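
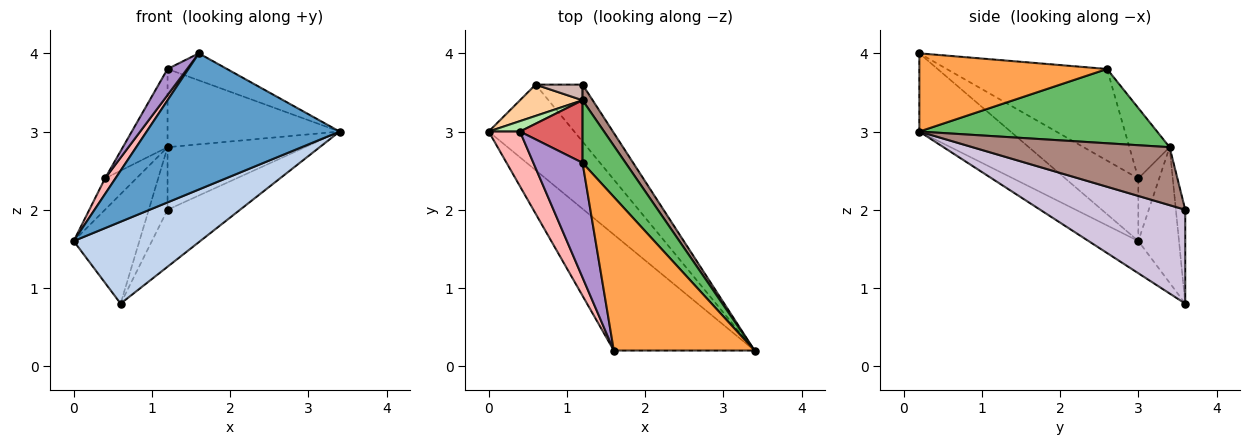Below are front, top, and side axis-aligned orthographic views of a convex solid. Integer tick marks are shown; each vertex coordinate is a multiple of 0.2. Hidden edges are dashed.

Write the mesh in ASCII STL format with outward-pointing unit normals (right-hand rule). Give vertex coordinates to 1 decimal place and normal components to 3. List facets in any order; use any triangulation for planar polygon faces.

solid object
 facet normal -0.339 -0.716 -0.610
  outer loop
   vertex 1.6 0.2 4.0
   vertex 0.0 3.0 1.6
   vertex 3.4 0.2 3.0
  endloop
 endfacet
 facet normal -0.262 -0.667 -0.697
  outer loop
   vertex 0.6 3.6 0.8
   vertex 3.4 0.2 3.0
   vertex 0.0 3.0 1.6
  endloop
 endfacet
 facet normal 0.480 0.152 0.864
  outer loop
   vertex 1.2 2.6 3.8
   vertex 1.6 0.2 4.0
   vertex 3.4 0.2 3.0
  endloop
 endfacet
 facet normal -0.511 0.826 0.236
  outer loop
   vertex 1.2 3.4 2.8
   vertex 0.6 3.6 0.8
   vertex 0.0 3.0 1.6
  endloop
 endfacet
 facet normal 0.733 0.531 0.425
  outer loop
   vertex 1.2 3.4 2.8
   vertex 1.2 2.6 3.8
   vertex 3.4 0.2 3.0
  endloop
 endfacet
 facet normal -0.535 0.802 0.267
  outer loop
   vertex 0.4 3.0 2.4
   vertex 1.2 3.4 2.8
   vertex 0.0 3.0 1.6
  endloop
 endfacet
 facet normal -0.575 0.639 0.511
  outer loop
   vertex 0.4 3.0 2.4
   vertex 1.2 2.6 3.8
   vertex 1.2 3.4 2.8
  endloop
 endfacet
 facet normal -0.887 -0.127 0.444
  outer loop
   vertex 0.4 3.0 2.4
   vertex 0.0 3.0 1.6
   vertex 1.6 0.2 4.0
  endloop
 endfacet
 facet normal -0.876 -0.107 0.470
  outer loop
   vertex 0.4 3.0 2.4
   vertex 1.6 0.2 4.0
   vertex 1.2 2.6 3.8
  endloop
 endfacet
 facet normal 0.816 0.408 -0.408
  outer loop
   vertex 1.2 3.6 2.0
   vertex 3.4 0.2 3.0
   vertex 0.6 3.6 0.8
  endloop
 endfacet
 facet normal 0.812 0.567 0.142
  outer loop
   vertex 1.2 3.6 2.0
   vertex 1.2 3.4 2.8
   vertex 3.4 0.2 3.0
  endloop
 endfacet
 facet normal -0.436 0.873 0.218
  outer loop
   vertex 1.2 3.6 2.0
   vertex 0.6 3.6 0.8
   vertex 1.2 3.4 2.8
  endloop
 endfacet
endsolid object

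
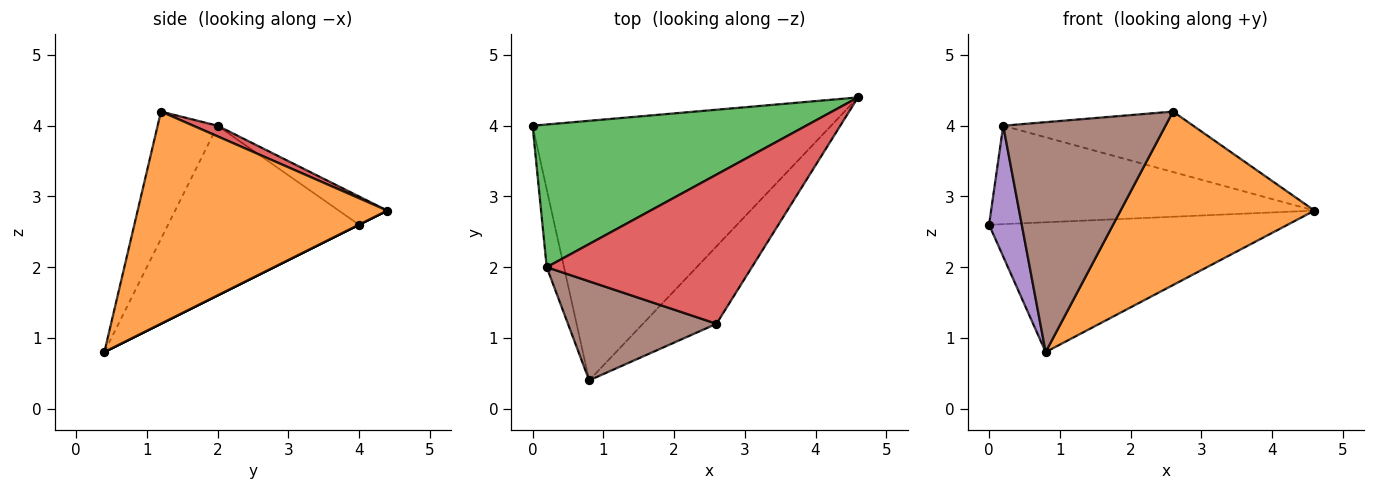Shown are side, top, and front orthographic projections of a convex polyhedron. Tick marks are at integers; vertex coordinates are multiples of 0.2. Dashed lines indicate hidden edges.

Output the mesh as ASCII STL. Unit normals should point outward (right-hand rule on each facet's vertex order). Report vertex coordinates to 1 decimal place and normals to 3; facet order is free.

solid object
 facet normal 0.000 0.447 -0.894
  outer loop
   vertex 0.8 0.4 0.8
   vertex 0.0 4.0 2.6
   vertex 4.6 4.4 2.8
  endloop
 endfacet
 facet normal 0.762 -0.592 -0.264
  outer loop
   vertex 2.6 1.2 4.2
   vertex 0.8 0.4 0.8
   vertex 4.6 4.4 2.8
  endloop
 endfacet
 facet normal -0.085 0.566 0.820
  outer loop
   vertex 0.2 2.0 4.0
   vertex 4.6 4.4 2.8
   vertex 0.0 4.0 2.6
  endloop
 endfacet
 facet normal 0.048 0.375 0.926
  outer loop
   vertex 0.2 2.0 4.0
   vertex 2.6 1.2 4.2
   vertex 4.6 4.4 2.8
  endloop
 endfacet
 facet normal -0.981 -0.168 -0.100
  outer loop
   vertex 0.2 2.0 4.0
   vertex 0.0 4.0 2.6
   vertex 0.8 0.4 0.8
  endloop
 endfacet
 facet normal -0.321 -0.870 0.375
  outer loop
   vertex 0.2 2.0 4.0
   vertex 0.8 0.4 0.8
   vertex 2.6 1.2 4.2
  endloop
 endfacet
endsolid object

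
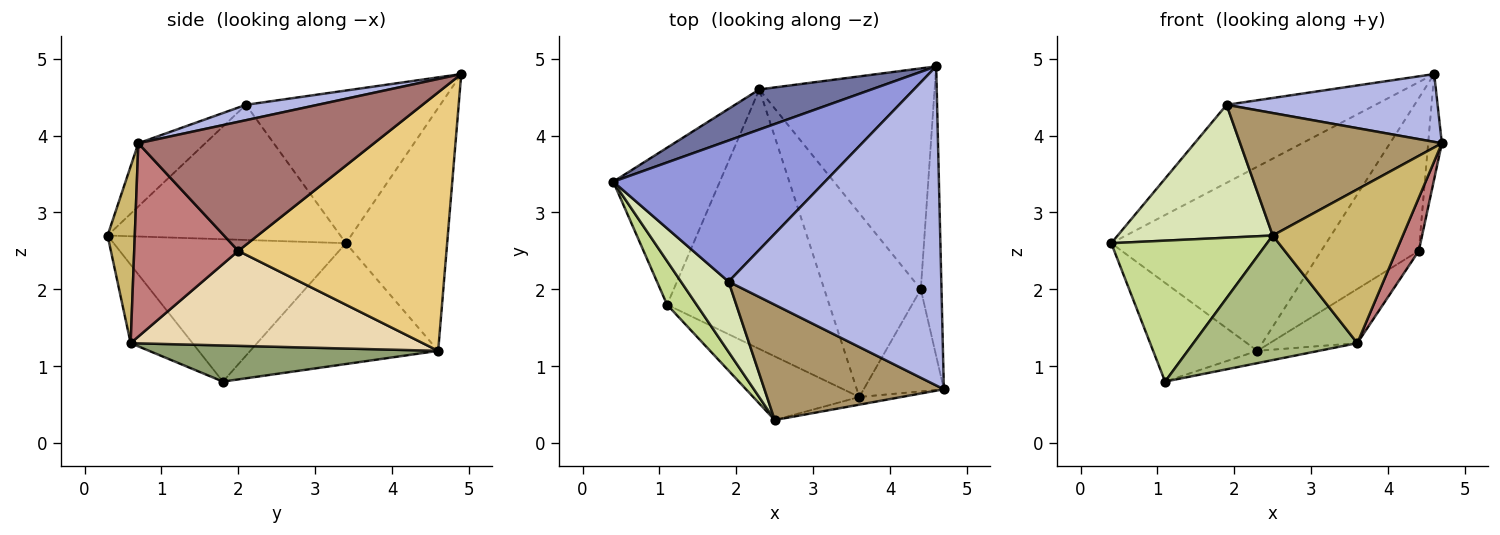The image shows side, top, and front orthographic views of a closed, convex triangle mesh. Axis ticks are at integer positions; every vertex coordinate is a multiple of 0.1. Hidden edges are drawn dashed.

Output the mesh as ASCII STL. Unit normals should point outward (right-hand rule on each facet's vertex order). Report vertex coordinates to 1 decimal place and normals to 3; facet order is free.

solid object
 facet normal -0.418 0.888 0.193
  outer loop
   vertex 2.3 4.6 1.2
   vertex 0.4 3.4 2.6
   vertex 4.6 4.9 4.8
  endloop
 endfacet
 facet normal -0.693 0.384 -0.611
  outer loop
   vertex 2.3 4.6 1.2
   vertex 1.1 1.8 0.8
   vertex 0.4 3.4 2.6
  endloop
 endfacet
 facet normal -0.534 0.409 0.740
  outer loop
   vertex 1.9 2.1 4.4
   vertex 4.6 4.9 4.8
   vertex 0.4 3.4 2.6
  endloop
 endfacet
 facet normal 0.071 -0.207 0.976
  outer loop
   vertex 1.9 2.1 4.4
   vertex 4.7 0.7 3.9
   vertex 4.6 4.9 4.8
  endloop
 endfacet
 facet normal 0.217 0.046 -0.975
  outer loop
   vertex 3.6 0.6 1.3
   vertex 1.1 1.8 0.8
   vertex 2.3 4.6 1.2
  endloop
 endfacet
 facet normal -0.319 -0.844 -0.431
  outer loop
   vertex 2.5 0.3 2.7
   vertex 1.1 1.8 0.8
   vertex 3.6 0.6 1.3
  endloop
 endfacet
 facet normal -0.818 -0.549 0.170
  outer loop
   vertex 2.5 0.3 2.7
   vertex 0.4 3.4 2.6
   vertex 1.1 1.8 0.8
  endloop
 endfacet
 facet normal -0.799 -0.532 0.281
  outer loop
   vertex 2.5 0.3 2.7
   vertex 1.9 2.1 4.4
   vertex 0.4 3.4 2.6
  endloop
 endfacet
 facet normal -0.235 -0.708 0.666
  outer loop
   vertex 2.5 0.3 2.7
   vertex 4.7 0.7 3.9
   vertex 1.9 2.1 4.4
  endloop
 endfacet
 facet normal 0.204 -0.978 -0.049
  outer loop
   vertex 2.5 0.3 2.7
   vertex 3.6 0.6 1.3
   vertex 4.7 0.7 3.9
  endloop
 endfacet
 facet normal 0.772 0.362 -0.523
  outer loop
   vertex 4.4 2.0 2.5
   vertex 2.3 4.6 1.2
   vertex 4.6 4.9 4.8
  endloop
 endfacet
 facet normal 0.686 0.206 -0.698
  outer loop
   vertex 4.4 2.0 2.5
   vertex 3.6 0.6 1.3
   vertex 2.3 4.6 1.2
  endloop
 endfacet
 facet normal 0.986 0.057 -0.158
  outer loop
   vertex 4.4 2.0 2.5
   vertex 4.6 4.9 4.8
   vertex 4.7 0.7 3.9
  endloop
 endfacet
 facet normal 0.906 -0.196 -0.376
  outer loop
   vertex 4.4 2.0 2.5
   vertex 4.7 0.7 3.9
   vertex 3.6 0.6 1.3
  endloop
 endfacet
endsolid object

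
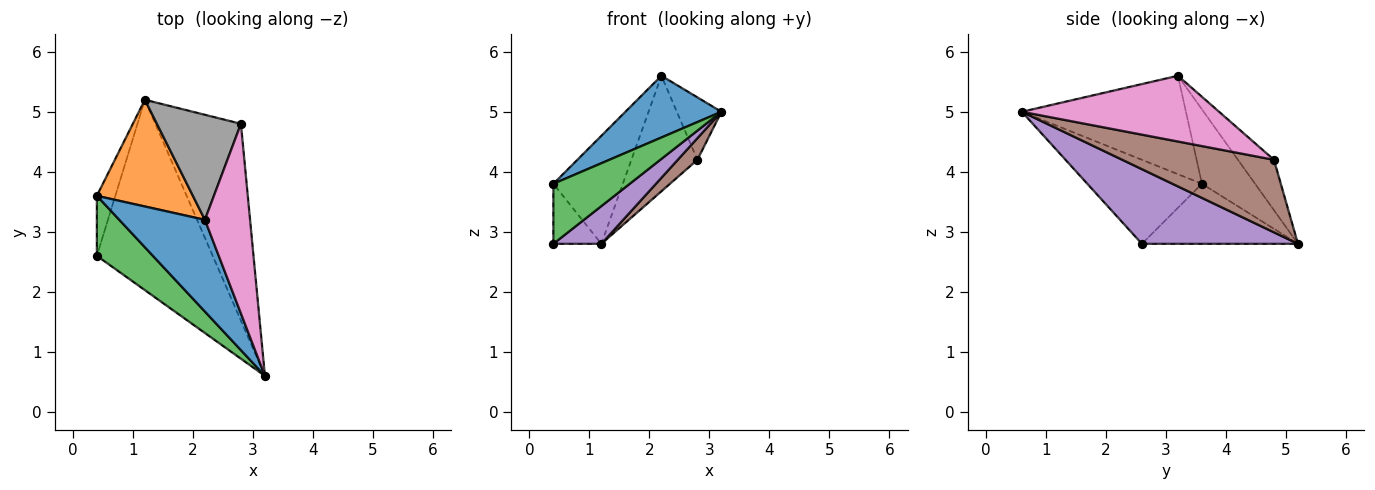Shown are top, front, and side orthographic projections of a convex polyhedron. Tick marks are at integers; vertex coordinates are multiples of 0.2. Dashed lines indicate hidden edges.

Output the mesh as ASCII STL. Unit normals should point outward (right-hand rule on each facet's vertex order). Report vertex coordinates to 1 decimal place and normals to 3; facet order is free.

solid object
 facet normal -0.690 -0.404 0.600
  outer loop
   vertex 2.2 3.2 5.6
   vertex 0.4 3.6 3.8
   vertex 3.2 0.6 5.0
  endloop
 endfacet
 facet normal -0.478 0.625 0.617
  outer loop
   vertex 2.2 3.2 5.6
   vertex 1.2 5.2 2.8
   vertex 0.4 3.6 3.8
  endloop
 endfacet
 facet normal -0.728 -0.485 0.485
  outer loop
   vertex 0.4 2.6 2.8
   vertex 3.2 0.6 5.0
   vertex 0.4 3.6 3.8
  endloop
 endfacet
 facet normal -0.917 0.282 -0.282
  outer loop
   vertex 0.4 2.6 2.8
   vertex 0.4 3.6 3.8
   vertex 1.2 5.2 2.8
  endloop
 endfacet
 facet normal 0.534 -0.164 -0.829
  outer loop
   vertex 0.4 2.6 2.8
   vertex 1.2 5.2 2.8
   vertex 3.2 0.6 5.0
  endloop
 endfacet
 facet normal 0.644 -0.083 -0.760
  outer loop
   vertex 2.8 4.8 4.2
   vertex 3.2 0.6 5.0
   vertex 1.2 5.2 2.8
  endloop
 endfacet
 facet normal 0.810 0.183 0.557
  outer loop
   vertex 2.8 4.8 4.2
   vertex 2.2 3.2 5.6
   vertex 3.2 0.6 5.0
  endloop
 endfacet
 facet normal -0.374 0.686 0.624
  outer loop
   vertex 2.8 4.8 4.2
   vertex 1.2 5.2 2.8
   vertex 2.2 3.2 5.6
  endloop
 endfacet
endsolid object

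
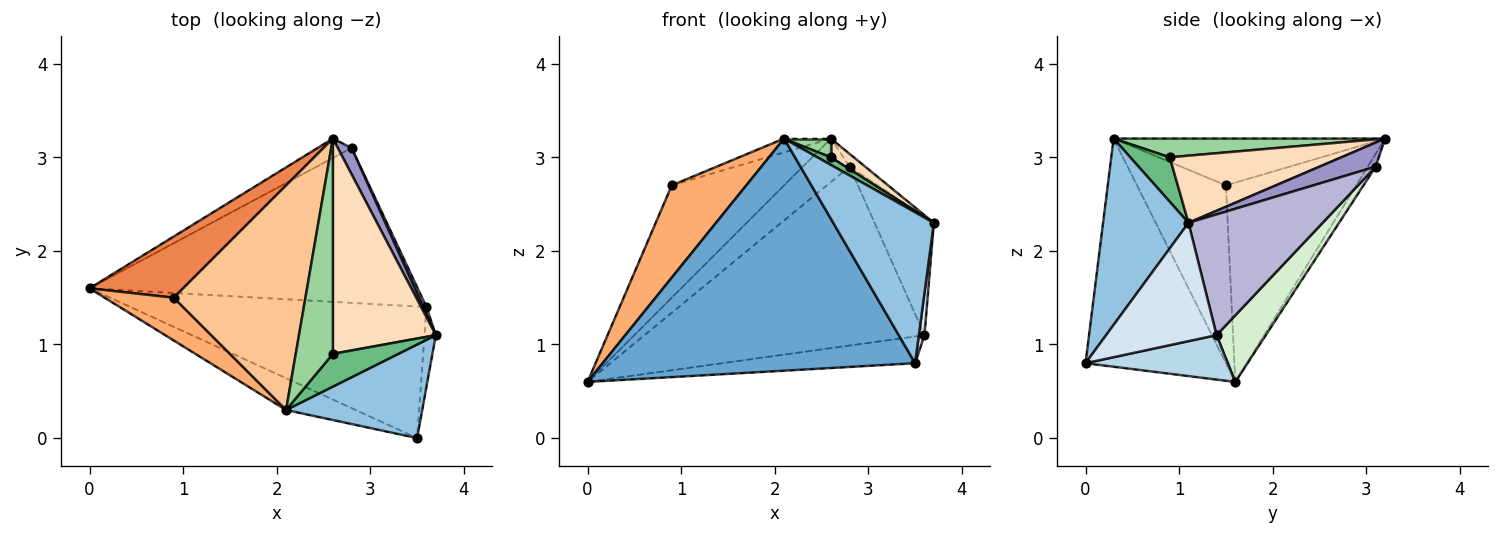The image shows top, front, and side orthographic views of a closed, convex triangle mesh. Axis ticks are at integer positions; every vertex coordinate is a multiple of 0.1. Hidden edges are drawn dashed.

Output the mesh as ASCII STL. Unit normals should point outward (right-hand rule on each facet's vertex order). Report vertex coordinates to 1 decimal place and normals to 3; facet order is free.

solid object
 facet normal -0.407 -0.905 -0.124
  outer loop
   vertex 2.1 0.3 3.2
   vertex 0.0 1.6 0.6
   vertex 3.5 0.0 0.8
  endloop
 endfacet
 facet normal 0.585 -0.689 0.427
  outer loop
   vertex 2.1 0.3 3.2
   vertex 3.5 0.0 0.8
   vertex 3.7 1.1 2.3
  endloop
 endfacet
 facet normal 0.146 0.197 -0.969
  outer loop
   vertex 3.6 1.4 1.1
   vertex 3.5 0.0 0.8
   vertex 0.0 1.6 0.6
  endloop
 endfacet
 facet normal 0.994 -0.051 -0.095
  outer loop
   vertex 3.6 1.4 1.1
   vertex 3.7 1.1 2.3
   vertex 3.5 0.0 0.8
  endloop
 endfacet
 facet normal -0.714 0.615 0.335
  outer loop
   vertex 0.9 1.5 2.7
   vertex 2.6 3.2 3.2
   vertex 0.0 1.6 0.6
  endloop
 endfacet
 facet normal -0.735 -0.616 0.285
  outer loop
   vertex 0.9 1.5 2.7
   vertex 0.0 1.6 0.6
   vertex 2.1 0.3 3.2
  endloop
 endfacet
 facet normal -0.334 0.058 0.941
  outer loop
   vertex 0.9 1.5 2.7
   vertex 2.1 0.3 3.2
   vertex 2.6 3.2 3.2
  endloop
 endfacet
 facet normal 0.545 -0.073 0.835
  outer loop
   vertex 2.6 0.9 3.0
   vertex 3.7 1.1 2.3
   vertex 2.6 3.2 3.2
  endloop
 endfacet
 facet normal 0.551 -0.189 0.813
  outer loop
   vertex 2.6 0.9 3.0
   vertex 2.1 0.3 3.2
   vertex 3.7 1.1 2.3
  endloop
 endfacet
 facet normal 0.449 -0.077 0.890
  outer loop
   vertex 2.6 0.9 3.0
   vertex 2.6 3.2 3.2
   vertex 2.1 0.3 3.2
  endloop
 endfacet
 facet normal -0.153 0.903 -0.403
  outer loop
   vertex 2.8 3.1 2.9
   vertex 0.0 1.6 0.6
   vertex 2.6 3.2 3.2
  endloop
 endfacet
 facet normal 0.132 0.749 -0.649
  outer loop
   vertex 2.8 3.1 2.9
   vertex 3.6 1.4 1.1
   vertex 0.0 1.6 0.6
  endloop
 endfacet
 facet normal 0.843 0.234 0.484
  outer loop
   vertex 2.8 3.1 2.9
   vertex 2.6 3.2 3.2
   vertex 3.7 1.1 2.3
  endloop
 endfacet
 facet normal 0.914 0.404 0.025
  outer loop
   vertex 2.8 3.1 2.9
   vertex 3.7 1.1 2.3
   vertex 3.6 1.4 1.1
  endloop
 endfacet
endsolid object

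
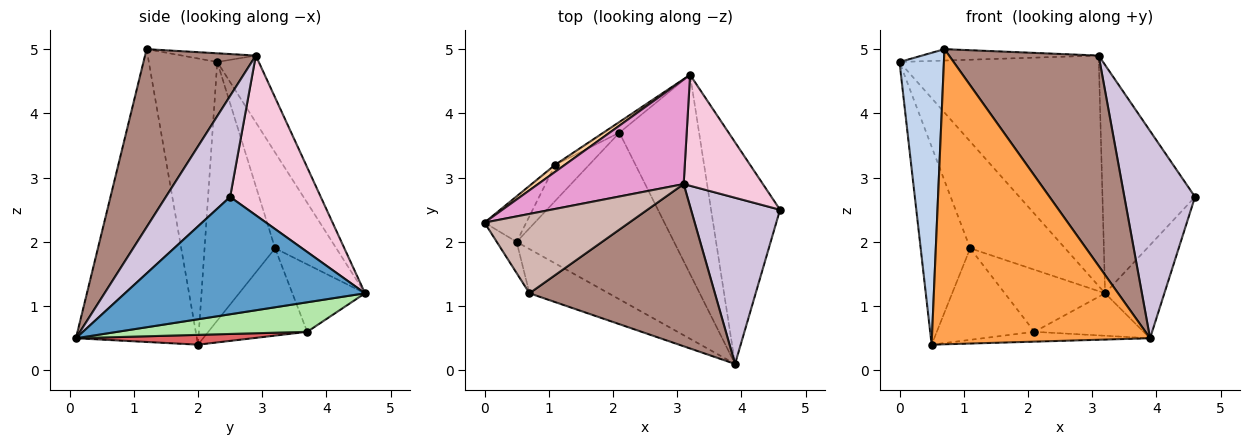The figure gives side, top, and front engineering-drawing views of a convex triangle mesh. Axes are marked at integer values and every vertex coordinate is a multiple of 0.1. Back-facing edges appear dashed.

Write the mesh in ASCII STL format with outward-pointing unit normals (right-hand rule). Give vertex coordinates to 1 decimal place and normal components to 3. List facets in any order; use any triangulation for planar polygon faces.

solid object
 facet normal 0.843 0.208 -0.496
  outer loop
   vertex 3.2 4.6 1.2
   vertex 4.6 2.5 2.7
   vertex 3.9 0.1 0.5
  endloop
 endfacet
 facet normal -0.837 -0.543 -0.058
  outer loop
   vertex 0.7 1.2 5.0
   vertex 0.0 2.3 4.8
   vertex 0.5 2.0 0.4
  endloop
 endfacet
 facet normal -0.481 -0.867 -0.130
  outer loop
   vertex 0.7 1.2 5.0
   vertex 0.5 2.0 0.4
   vertex 3.9 0.1 0.5
  endloop
 endfacet
 facet normal -0.541 0.839 0.055
  outer loop
   vertex 1.1 3.2 1.9
   vertex 0.0 2.3 4.8
   vertex 3.2 4.6 1.2
  endloop
 endfacet
 facet normal -0.811 0.570 -0.131
  outer loop
   vertex 1.1 3.2 1.9
   vertex 0.5 2.0 0.4
   vertex 0.0 2.3 4.8
  endloop
 endfacet
 facet normal 0.341 0.196 -0.919
  outer loop
   vertex 2.1 3.7 0.6
   vertex 3.2 4.6 1.2
   vertex 3.9 0.1 0.5
  endloop
 endfacet
 facet normal 0.062 0.059 -0.996
  outer loop
   vertex 2.1 3.7 0.6
   vertex 3.9 0.1 0.5
   vertex 0.5 2.0 0.4
  endloop
 endfacet
 facet normal -0.581 0.802 -0.138
  outer loop
   vertex 2.1 3.7 0.6
   vertex 1.1 3.2 1.9
   vertex 3.2 4.6 1.2
  endloop
 endfacet
 facet normal -0.686 0.677 -0.267
  outer loop
   vertex 2.1 3.7 0.6
   vertex 0.5 2.0 0.4
   vertex 1.1 3.2 1.9
  endloop
 endfacet
 facet normal 0.579 -0.636 0.510
  outer loop
   vertex 3.1 2.9 4.9
   vertex 3.9 0.1 0.5
   vertex 4.6 2.5 2.7
  endloop
 endfacet
 facet normal 0.506 -0.683 0.527
  outer loop
   vertex 3.1 2.9 4.9
   vertex 0.7 1.2 5.0
   vertex 3.9 0.1 0.5
  endloop
 endfacet
 facet normal -0.059 0.142 0.988
  outer loop
   vertex 3.1 2.9 4.9
   vertex 0.0 2.3 4.8
   vertex 0.7 1.2 5.0
  endloop
 endfacet
 facet normal -0.186 0.895 0.406
  outer loop
   vertex 3.1 2.9 4.9
   vertex 3.2 4.6 1.2
   vertex 0.0 2.3 4.8
  endloop
 endfacet
 facet normal 0.661 0.675 0.328
  outer loop
   vertex 3.1 2.9 4.9
   vertex 4.6 2.5 2.7
   vertex 3.2 4.6 1.2
  endloop
 endfacet
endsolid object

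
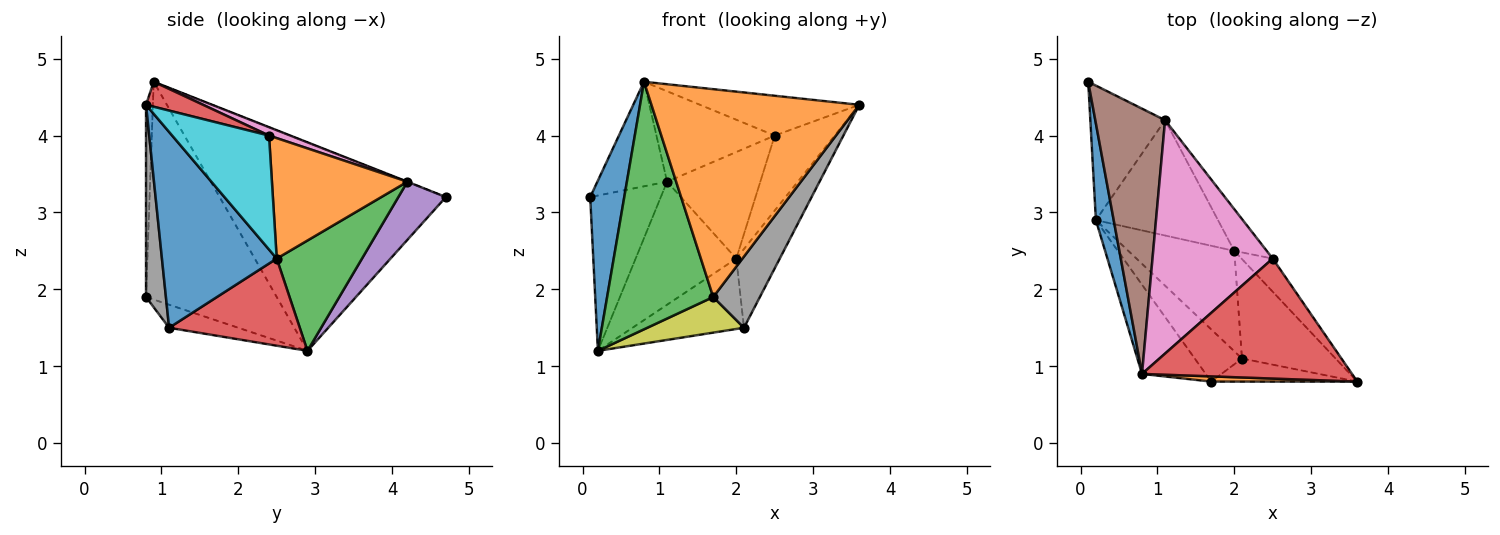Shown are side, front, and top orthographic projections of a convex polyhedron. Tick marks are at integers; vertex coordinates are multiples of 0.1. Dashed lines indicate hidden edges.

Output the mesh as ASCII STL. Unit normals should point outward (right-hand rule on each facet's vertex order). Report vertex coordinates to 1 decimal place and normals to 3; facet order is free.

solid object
 facet normal -0.985 -0.148 0.084
  outer loop
   vertex 0.2 2.9 1.2
   vertex 0.8 0.9 4.7
   vertex 0.1 4.7 3.2
  endloop
 endfacet
 facet normal -0.033 -0.999 0.025
  outer loop
   vertex 1.7 0.8 1.9
   vertex 3.6 0.8 4.4
   vertex 0.8 0.9 4.7
  endloop
 endfacet
 facet normal -0.757 -0.615 -0.221
  outer loop
   vertex 1.7 0.8 1.9
   vertex 0.8 0.9 4.7
   vertex 0.2 2.9 1.2
  endloop
 endfacet
 facet normal 0.112 0.313 0.943
  outer loop
   vertex 2.5 2.4 4.0
   vertex 0.8 0.9 4.7
   vertex 3.6 0.8 4.4
  endloop
 endfacet
 facet normal 0.454 0.674 -0.584
  outer loop
   vertex 1.1 4.2 3.4
   vertex 0.2 2.9 1.2
   vertex 0.1 4.7 3.2
  endloop
 endfacet
 facet normal -0.003 0.367 0.930
  outer loop
   vertex 1.1 4.2 3.4
   vertex 0.1 4.7 3.2
   vertex 0.8 0.9 4.7
  endloop
 endfacet
 facet normal 0.065 0.361 0.930
  outer loop
   vertex 1.1 4.2 3.4
   vertex 0.8 0.9 4.7
   vertex 2.5 2.4 4.0
  endloop
 endfacet
 facet normal 0.376 -0.882 -0.286
  outer loop
   vertex 2.1 1.1 1.5
   vertex 3.6 0.8 4.4
   vertex 1.7 0.8 1.9
  endloop
 endfacet
 facet normal -0.374 -0.523 -0.766
  outer loop
   vertex 2.1 1.1 1.5
   vertex 1.7 0.8 1.9
   vertex 0.2 2.9 1.2
  endloop
 endfacet
 facet normal 0.828 0.513 -0.227
  outer loop
   vertex 2.0 2.5 2.4
   vertex 2.5 2.4 4.0
   vertex 3.6 0.8 4.4
  endloop
 endfacet
 facet normal 0.854 0.323 -0.408
  outer loop
   vertex 2.0 2.5 2.4
   vertex 3.6 0.8 4.4
   vertex 2.1 1.1 1.5
  endloop
 endfacet
 facet normal 0.804 0.553 -0.217
  outer loop
   vertex 2.0 2.5 2.4
   vertex 1.1 4.2 3.4
   vertex 2.5 2.4 4.0
  endloop
 endfacet
 facet normal 0.526 0.621 -0.582
  outer loop
   vertex 2.0 2.5 2.4
   vertex 0.2 2.9 1.2
   vertex 1.1 4.2 3.4
  endloop
 endfacet
 facet normal 0.559 0.476 -0.679
  outer loop
   vertex 2.0 2.5 2.4
   vertex 2.1 1.1 1.5
   vertex 0.2 2.9 1.2
  endloop
 endfacet
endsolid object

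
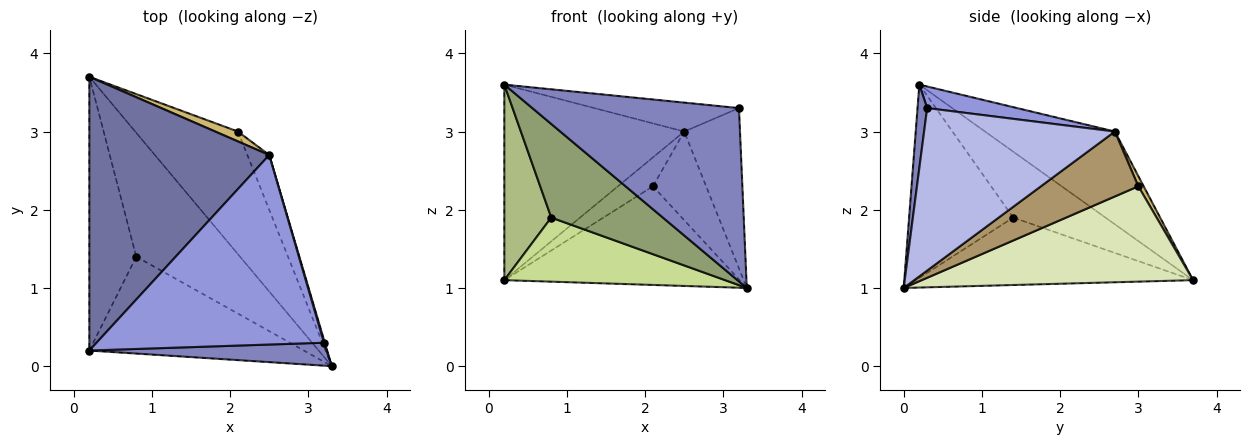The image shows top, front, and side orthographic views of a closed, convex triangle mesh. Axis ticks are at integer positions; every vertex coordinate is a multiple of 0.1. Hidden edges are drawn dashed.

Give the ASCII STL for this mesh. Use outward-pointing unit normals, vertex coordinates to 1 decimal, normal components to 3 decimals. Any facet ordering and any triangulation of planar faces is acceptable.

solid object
 facet normal -0.387 0.536 0.750
  outer loop
   vertex 2.5 2.7 3.0
   vertex 0.2 3.7 1.1
   vertex 0.2 0.2 3.6
  endloop
 endfacet
 facet normal 0.046 -0.990 0.131
  outer loop
   vertex 3.2 0.3 3.3
   vertex 0.2 0.2 3.6
   vertex 3.3 0.0 1.0
  endloop
 endfacet
 facet normal 0.093 0.150 0.984
  outer loop
   vertex 3.2 0.3 3.3
   vertex 2.5 2.7 3.0
   vertex 0.2 0.2 3.6
  endloop
 endfacet
 facet normal 0.960 0.281 0.005
  outer loop
   vertex 3.2 0.3 3.3
   vertex 3.3 0.0 1.0
   vertex 2.5 2.7 3.0
  endloop
 endfacet
 facet normal -0.544 -0.583 -0.604
  outer loop
   vertex 0.8 1.4 1.9
   vertex 3.3 0.0 1.0
   vertex 0.2 0.2 3.6
  endloop
 endfacet
 facet normal -0.753 -0.383 -0.536
  outer loop
   vertex 0.8 1.4 1.9
   vertex 0.2 0.2 3.6
   vertex 0.2 3.7 1.1
  endloop
 endfacet
 facet normal -0.500 -0.398 -0.769
  outer loop
   vertex 0.8 1.4 1.9
   vertex 0.2 3.7 1.1
   vertex 3.3 0.0 1.0
  endloop
 endfacet
 facet normal 0.586 0.508 -0.631
  outer loop
   vertex 2.1 3.0 2.3
   vertex 3.3 0.0 1.0
   vertex 0.2 3.7 1.1
  endloop
 endfacet
 facet normal 0.842 0.460 -0.284
  outer loop
   vertex 2.1 3.0 2.3
   vertex 2.5 2.7 3.0
   vertex 3.3 0.0 1.0
  endloop
 endfacet
 facet normal 0.143 0.937 0.320
  outer loop
   vertex 2.1 3.0 2.3
   vertex 0.2 3.7 1.1
   vertex 2.5 2.7 3.0
  endloop
 endfacet
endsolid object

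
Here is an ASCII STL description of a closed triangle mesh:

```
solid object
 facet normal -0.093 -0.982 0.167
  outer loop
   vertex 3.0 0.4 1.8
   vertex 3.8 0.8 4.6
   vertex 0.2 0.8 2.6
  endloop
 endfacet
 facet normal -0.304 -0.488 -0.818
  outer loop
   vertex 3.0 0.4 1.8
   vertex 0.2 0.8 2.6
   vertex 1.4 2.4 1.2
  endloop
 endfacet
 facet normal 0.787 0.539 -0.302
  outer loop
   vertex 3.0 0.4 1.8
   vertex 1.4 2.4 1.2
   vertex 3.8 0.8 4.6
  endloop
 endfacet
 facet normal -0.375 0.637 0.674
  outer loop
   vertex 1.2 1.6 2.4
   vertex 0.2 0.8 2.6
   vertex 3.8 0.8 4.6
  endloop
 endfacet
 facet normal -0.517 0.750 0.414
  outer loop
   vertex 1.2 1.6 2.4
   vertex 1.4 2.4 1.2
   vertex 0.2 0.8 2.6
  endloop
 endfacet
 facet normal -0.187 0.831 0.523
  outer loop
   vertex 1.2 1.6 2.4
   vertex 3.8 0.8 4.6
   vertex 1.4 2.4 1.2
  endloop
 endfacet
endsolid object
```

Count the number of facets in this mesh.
6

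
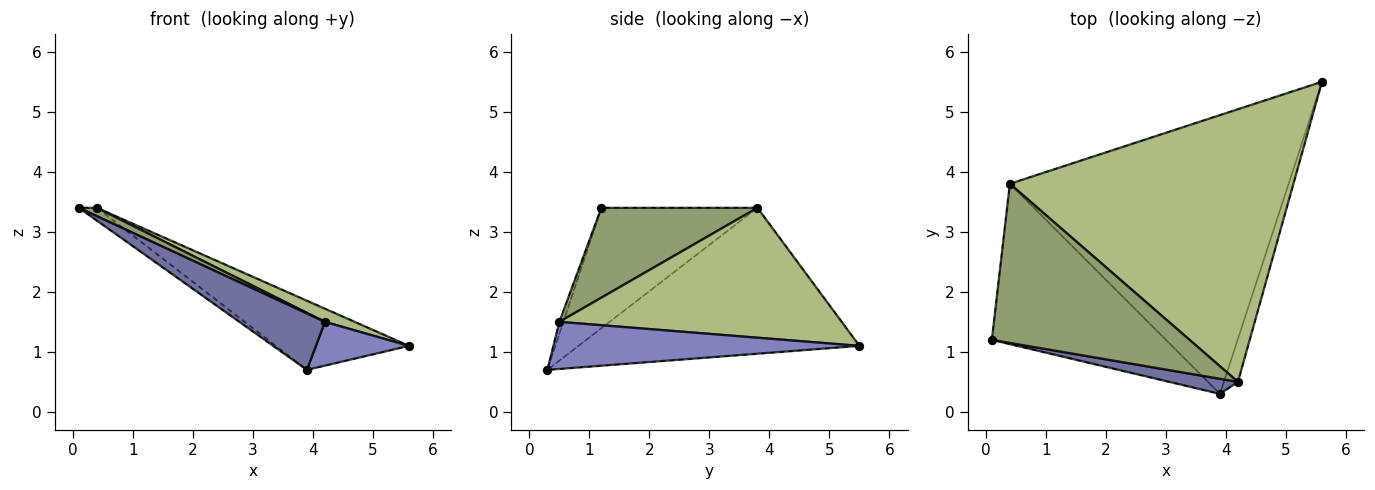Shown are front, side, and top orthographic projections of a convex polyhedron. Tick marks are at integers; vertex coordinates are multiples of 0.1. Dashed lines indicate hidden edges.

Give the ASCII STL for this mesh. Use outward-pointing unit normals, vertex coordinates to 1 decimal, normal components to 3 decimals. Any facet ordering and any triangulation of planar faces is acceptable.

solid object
 facet normal -0.045 -0.965 0.258
  outer loop
   vertex 4.2 0.5 1.5
   vertex 0.1 1.2 3.4
   vertex 3.9 0.3 0.7
  endloop
 endfacet
 facet normal 0.920 -0.280 -0.275
  outer loop
   vertex 4.2 0.5 1.5
   vertex 3.9 0.3 0.7
   vertex 5.6 5.5 1.1
  endloop
 endfacet
 facet normal -0.568 0.065 -0.821
  outer loop
   vertex 0.4 3.8 3.4
   vertex 3.9 0.3 0.7
   vertex 0.1 1.2 3.4
  endloop
 endfacet
 facet normal -0.453 0.215 -0.865
  outer loop
   vertex 0.4 3.8 3.4
   vertex 5.6 5.5 1.1
   vertex 3.9 0.3 0.7
  endloop
 endfacet
 facet normal 0.413 -0.048 0.909
  outer loop
   vertex 0.4 3.8 3.4
   vertex 0.1 1.2 3.4
   vertex 4.2 0.5 1.5
  endloop
 endfacet
 facet normal 0.416 -0.044 0.908
  outer loop
   vertex 0.4 3.8 3.4
   vertex 4.2 0.5 1.5
   vertex 5.6 5.5 1.1
  endloop
 endfacet
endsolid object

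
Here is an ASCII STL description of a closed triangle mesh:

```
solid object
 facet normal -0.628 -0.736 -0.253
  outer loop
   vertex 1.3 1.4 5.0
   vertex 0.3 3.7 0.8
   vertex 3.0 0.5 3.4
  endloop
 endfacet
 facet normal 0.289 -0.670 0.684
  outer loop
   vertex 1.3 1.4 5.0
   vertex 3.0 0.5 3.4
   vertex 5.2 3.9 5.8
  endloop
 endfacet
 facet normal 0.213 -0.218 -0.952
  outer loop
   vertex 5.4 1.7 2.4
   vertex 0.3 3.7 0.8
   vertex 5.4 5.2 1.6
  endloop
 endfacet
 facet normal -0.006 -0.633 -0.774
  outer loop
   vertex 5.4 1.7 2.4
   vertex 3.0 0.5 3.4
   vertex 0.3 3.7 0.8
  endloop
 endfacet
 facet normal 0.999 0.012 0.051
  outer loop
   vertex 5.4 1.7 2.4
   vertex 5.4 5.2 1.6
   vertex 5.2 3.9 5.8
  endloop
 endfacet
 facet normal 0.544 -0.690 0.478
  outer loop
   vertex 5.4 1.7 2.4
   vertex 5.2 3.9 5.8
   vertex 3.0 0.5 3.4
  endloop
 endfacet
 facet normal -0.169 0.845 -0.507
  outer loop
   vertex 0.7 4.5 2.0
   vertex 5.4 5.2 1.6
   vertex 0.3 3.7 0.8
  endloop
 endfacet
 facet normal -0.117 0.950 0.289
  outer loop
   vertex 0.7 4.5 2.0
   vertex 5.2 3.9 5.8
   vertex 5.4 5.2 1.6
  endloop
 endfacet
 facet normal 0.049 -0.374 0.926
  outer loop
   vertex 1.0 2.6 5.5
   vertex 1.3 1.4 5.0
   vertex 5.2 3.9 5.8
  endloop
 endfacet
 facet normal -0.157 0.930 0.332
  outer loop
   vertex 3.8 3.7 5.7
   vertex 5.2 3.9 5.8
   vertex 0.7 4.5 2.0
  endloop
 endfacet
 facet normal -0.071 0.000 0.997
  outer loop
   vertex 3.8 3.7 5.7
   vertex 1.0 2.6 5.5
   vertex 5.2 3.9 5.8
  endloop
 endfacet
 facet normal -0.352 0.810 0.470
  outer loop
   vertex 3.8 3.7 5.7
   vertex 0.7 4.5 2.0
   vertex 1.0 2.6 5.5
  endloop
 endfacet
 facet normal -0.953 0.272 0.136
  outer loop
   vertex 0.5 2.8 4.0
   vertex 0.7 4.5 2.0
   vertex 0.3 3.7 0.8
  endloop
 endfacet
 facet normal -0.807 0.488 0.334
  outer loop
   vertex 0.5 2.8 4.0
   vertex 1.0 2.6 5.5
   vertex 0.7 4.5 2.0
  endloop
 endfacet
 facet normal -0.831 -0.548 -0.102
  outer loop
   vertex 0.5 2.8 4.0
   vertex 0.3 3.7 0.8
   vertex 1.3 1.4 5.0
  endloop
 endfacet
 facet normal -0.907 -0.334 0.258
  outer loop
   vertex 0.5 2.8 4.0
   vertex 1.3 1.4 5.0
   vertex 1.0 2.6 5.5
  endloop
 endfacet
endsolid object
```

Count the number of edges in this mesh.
24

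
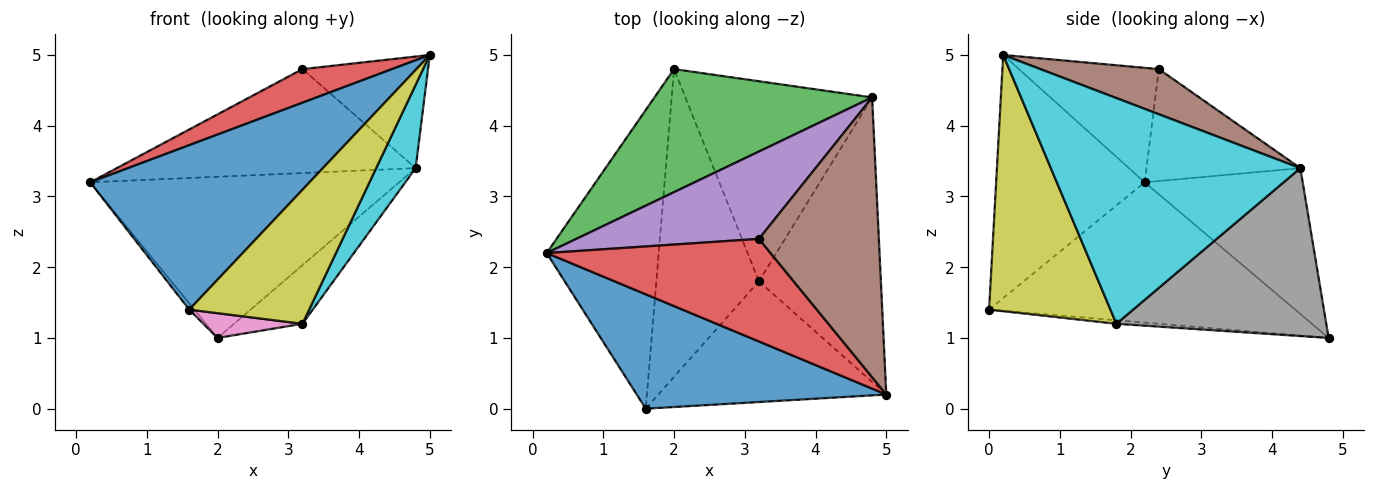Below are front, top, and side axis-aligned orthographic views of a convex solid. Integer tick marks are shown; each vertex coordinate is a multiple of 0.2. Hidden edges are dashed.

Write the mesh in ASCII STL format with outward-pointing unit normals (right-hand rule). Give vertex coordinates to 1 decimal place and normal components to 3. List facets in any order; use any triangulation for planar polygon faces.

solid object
 facet normal -0.486 -0.718 0.499
  outer loop
   vertex 1.6 0.0 1.4
   vertex 5.0 0.2 5.0
   vertex 0.2 2.2 3.2
  endloop
 endfacet
 facet normal -0.781 0.013 -0.624
  outer loop
   vertex 1.6 0.0 1.4
   vertex 0.2 2.2 3.2
   vertex 2.0 4.8 1.0
  endloop
 endfacet
 facet normal -0.377 0.736 0.562
  outer loop
   vertex 4.8 4.4 3.4
   vertex 2.0 4.8 1.0
   vertex 0.2 2.2 3.2
  endloop
 endfacet
 facet normal -0.437 -0.280 0.855
  outer loop
   vertex 3.2 2.4 4.8
   vertex 0.2 2.2 3.2
   vertex 5.0 0.2 5.0
  endloop
 endfacet
 facet normal -0.367 0.712 0.598
  outer loop
   vertex 3.2 2.4 4.8
   vertex 4.8 4.4 3.4
   vertex 0.2 2.2 3.2
  endloop
 endfacet
 facet normal 0.330 0.350 0.877
  outer loop
   vertex 3.2 2.4 4.8
   vertex 5.0 0.2 5.0
   vertex 4.8 4.4 3.4
  endloop
 endfacet
 facet normal -0.034 -0.080 -0.996
  outer loop
   vertex 3.2 1.8 1.2
   vertex 1.6 0.0 1.4
   vertex 2.0 4.8 1.0
  endloop
 endfacet
 facet normal 0.653 0.213 -0.727
  outer loop
   vertex 3.2 1.8 1.2
   vertex 2.0 4.8 1.0
   vertex 4.8 4.4 3.4
  endloop
 endfacet
 facet normal 0.601 -0.594 -0.535
  outer loop
   vertex 3.2 1.8 1.2
   vertex 5.0 0.2 5.0
   vertex 1.6 0.0 1.4
  endloop
 endfacet
 facet normal 0.871 -0.138 -0.471
  outer loop
   vertex 3.2 1.8 1.2
   vertex 4.8 4.4 3.4
   vertex 5.0 0.2 5.0
  endloop
 endfacet
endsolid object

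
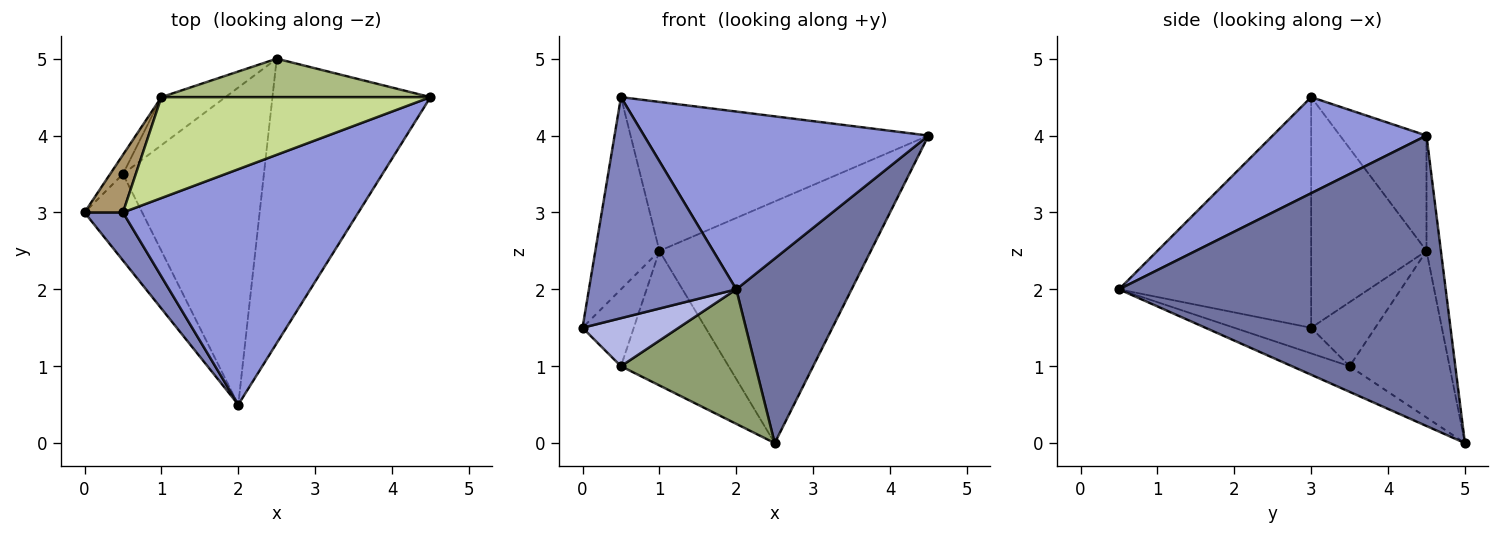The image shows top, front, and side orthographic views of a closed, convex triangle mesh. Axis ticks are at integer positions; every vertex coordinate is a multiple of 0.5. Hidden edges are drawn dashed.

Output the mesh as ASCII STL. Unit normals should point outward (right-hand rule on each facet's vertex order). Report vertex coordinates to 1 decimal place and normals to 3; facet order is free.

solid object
 facet normal 0.839 -0.296 -0.457
  outer loop
   vertex 2.5 5.0 0.0
   vertex 4.5 4.5 4.0
   vertex 2.0 0.5 2.0
  endloop
 endfacet
 facet normal -0.787 -0.603 0.131
  outer loop
   vertex 0.5 3.0 4.5
   vertex 0.0 3.0 1.5
   vertex 2.0 0.5 2.0
  endloop
 endfacet
 facet normal 0.310 -0.573 0.759
  outer loop
   vertex 0.5 3.0 4.5
   vertex 2.0 0.5 2.0
   vertex 4.5 4.5 4.0
  endloop
 endfacet
 facet normal -0.362 -0.453 -0.815
  outer loop
   vertex 0.5 3.5 1.0
   vertex 2.0 0.5 2.0
   vertex 0.0 3.0 1.5
  endloop
 endfacet
 facet normal -0.165 -0.385 -0.908
  outer loop
   vertex 0.5 3.5 1.0
   vertex 2.5 5.0 0.0
   vertex 2.0 0.5 2.0
  endloop
 endfacet
 facet normal -0.067 0.985 0.157
  outer loop
   vertex 1.0 4.5 2.5
   vertex 4.5 4.5 4.0
   vertex 2.5 5.0 0.0
  endloop
 endfacet
 facet normal -0.234 0.805 0.545
  outer loop
   vertex 1.0 4.5 2.5
   vertex 0.5 3.0 4.5
   vertex 4.5 4.5 4.0
  endloop
 endfacet
 facet normal -0.658 0.709 -0.253
  outer loop
   vertex 1.0 4.5 2.5
   vertex 2.5 5.0 0.0
   vertex 0.5 3.5 1.0
  endloop
 endfacet
 facet normal -0.865 0.481 0.144
  outer loop
   vertex 1.0 4.5 2.5
   vertex 0.0 3.0 1.5
   vertex 0.5 3.0 4.5
  endloop
 endfacet
 facet normal -0.772 0.617 -0.154
  outer loop
   vertex 1.0 4.5 2.5
   vertex 0.5 3.5 1.0
   vertex 0.0 3.0 1.5
  endloop
 endfacet
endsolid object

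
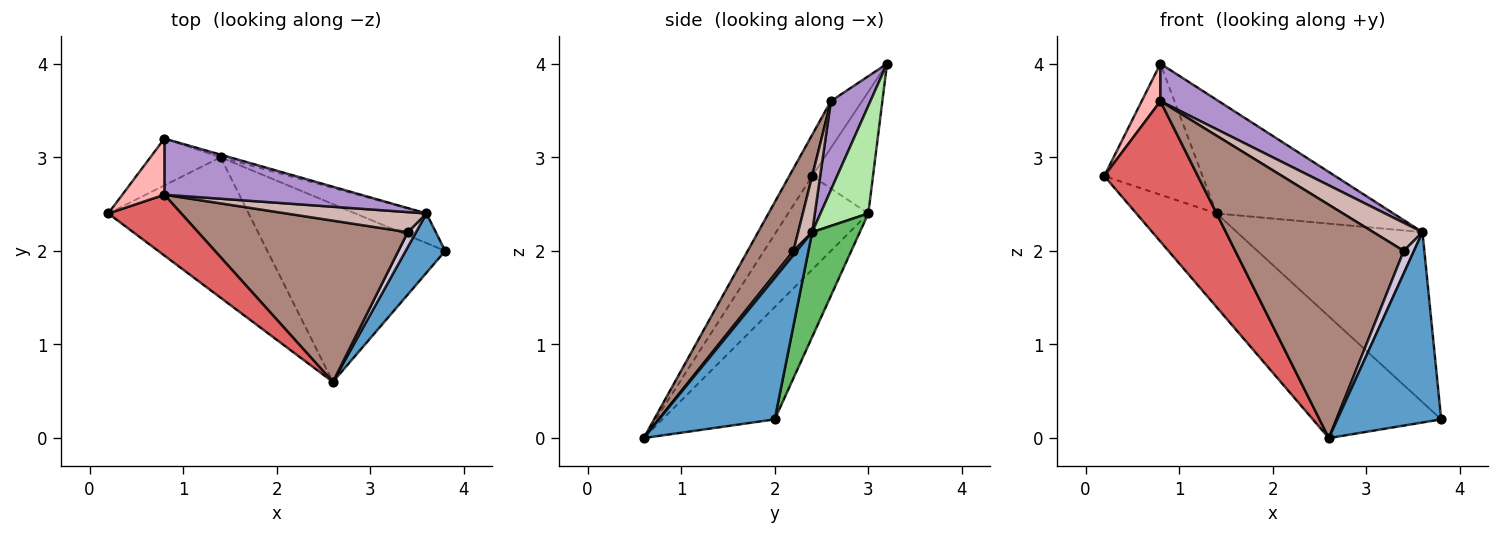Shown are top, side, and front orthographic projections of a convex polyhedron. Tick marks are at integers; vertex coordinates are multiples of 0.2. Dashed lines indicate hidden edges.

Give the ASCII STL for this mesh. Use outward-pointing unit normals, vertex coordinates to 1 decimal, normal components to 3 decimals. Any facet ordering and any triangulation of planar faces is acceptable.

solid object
 facet normal 0.729 -0.654 0.204
  outer loop
   vertex 3.6 2.4 2.2
   vertex 2.6 0.6 0.0
   vertex 3.8 2.0 0.2
  endloop
 endfacet
 facet normal -0.485 0.485 -0.728
  outer loop
   vertex 1.4 3.0 2.4
   vertex 2.6 0.6 0.0
   vertex 0.2 2.4 2.8
  endloop
 endfacet
 facet normal -0.462 0.501 -0.732
  outer loop
   vertex 1.4 3.0 2.4
   vertex 3.8 2.0 0.2
   vertex 2.6 0.6 0.0
  endloop
 endfacet
 facet normal -0.504 0.814 -0.291
  outer loop
   vertex 1.4 3.0 2.4
   vertex 0.2 2.4 2.8
   vertex 0.8 3.2 4.0
  endloop
 endfacet
 facet normal 0.245 0.955 -0.166
  outer loop
   vertex 1.4 3.0 2.4
   vertex 3.6 2.4 2.2
   vertex 3.8 2.0 0.2
  endloop
 endfacet
 facet normal 0.261 0.965 -0.023
  outer loop
   vertex 1.4 3.0 2.4
   vertex 0.8 3.2 4.0
   vertex 3.6 2.4 2.2
  endloop
 endfacet
 facet normal -0.219 -0.895 0.388
  outer loop
   vertex 0.8 2.6 3.6
   vertex 0.2 2.4 2.8
   vertex 2.6 0.6 0.0
  endloop
 endfacet
 facet normal -0.679 -0.407 0.611
  outer loop
   vertex 0.8 2.6 3.6
   vertex 0.8 3.2 4.0
   vertex 0.2 2.4 2.8
  endloop
 endfacet
 facet normal 0.352 -0.519 0.779
  outer loop
   vertex 0.8 2.6 3.6
   vertex 3.6 2.4 2.2
   vertex 0.8 3.2 4.0
  endloop
 endfacet
 facet normal 0.267 -0.802 0.535
  outer loop
   vertex 3.4 2.2 2.0
   vertex 2.6 0.6 0.0
   vertex 3.6 2.4 2.2
  endloop
 endfacet
 facet normal 0.218 -0.803 0.555
  outer loop
   vertex 3.4 2.2 2.0
   vertex 0.8 2.6 3.6
   vertex 2.6 0.6 0.0
  endloop
 endfacet
 facet normal 0.226 -0.793 0.566
  outer loop
   vertex 3.4 2.2 2.0
   vertex 3.6 2.4 2.2
   vertex 0.8 2.6 3.6
  endloop
 endfacet
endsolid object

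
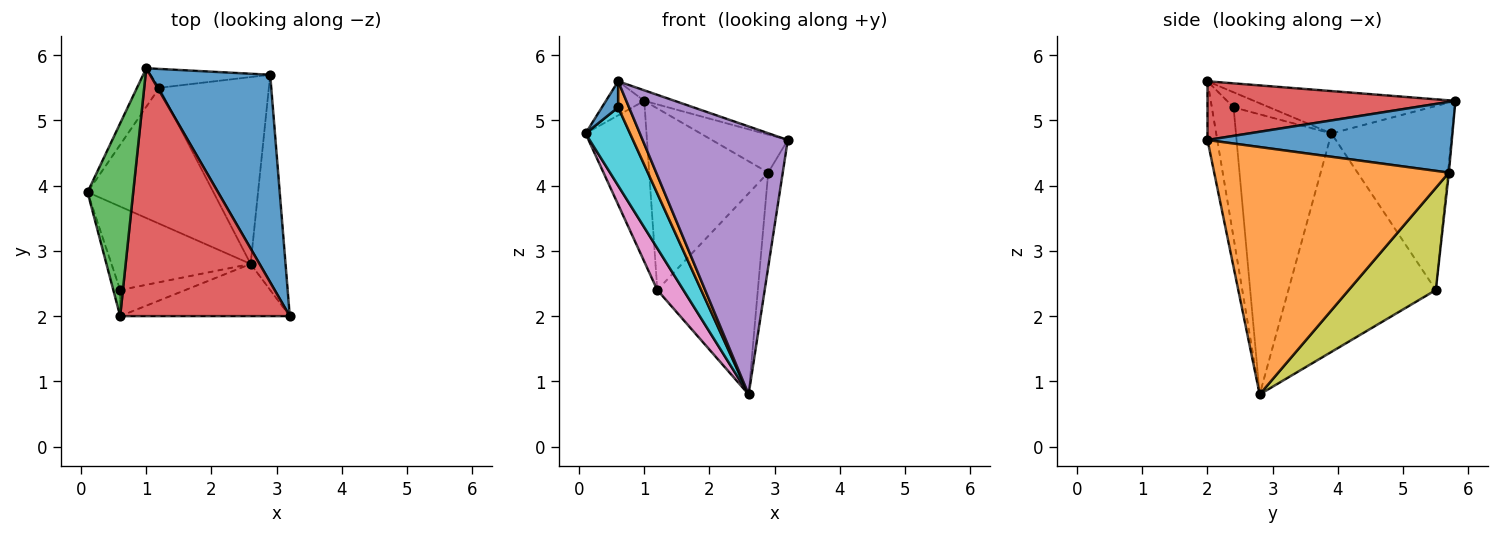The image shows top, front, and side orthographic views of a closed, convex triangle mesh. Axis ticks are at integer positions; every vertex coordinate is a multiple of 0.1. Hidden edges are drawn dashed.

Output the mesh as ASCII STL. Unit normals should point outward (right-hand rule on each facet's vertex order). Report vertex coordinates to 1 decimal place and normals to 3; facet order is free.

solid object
 facet normal 0.501 0.156 0.851
  outer loop
   vertex 2.9 5.7 4.2
   vertex 1.0 5.8 5.3
   vertex 3.2 2.0 4.7
  endloop
 endfacet
 facet normal 0.988 0.061 -0.139
  outer loop
   vertex 2.9 5.7 4.2
   vertex 3.2 2.0 4.7
   vertex 2.6 2.8 0.8
  endloop
 endfacet
 facet normal -0.675 0.128 0.727
  outer loop
   vertex 0.6 2.0 5.6
   vertex 1.0 5.8 5.3
   vertex 0.1 3.9 4.8
  endloop
 endfacet
 facet normal 0.327 0.040 0.944
  outer loop
   vertex 0.6 2.0 5.6
   vertex 3.2 2.0 4.7
   vertex 1.0 5.8 5.3
  endloop
 endfacet
 facet normal -0.066 -0.979 -0.191
  outer loop
   vertex 0.6 2.0 5.6
   vertex 2.6 2.8 0.8
   vertex 3.2 2.0 4.7
  endloop
 endfacet
 facet normal -0.887 0.449 -0.108
  outer loop
   vertex 1.2 5.5 2.4
   vertex 0.1 3.9 4.8
   vertex 1.0 5.8 5.3
  endloop
 endfacet
 facet normal -0.856 -0.152 -0.494
  outer loop
   vertex 1.2 5.5 2.4
   vertex 2.6 2.8 0.8
   vertex 0.1 3.9 4.8
  endloop
 endfacet
 facet normal -0.008 0.995 -0.103
  outer loop
   vertex 1.2 5.5 2.4
   vertex 1.0 5.8 5.3
   vertex 2.9 5.7 4.2
  endloop
 endfacet
 facet normal 0.536 0.618 -0.575
  outer loop
   vertex 1.2 5.5 2.4
   vertex 2.9 5.7 4.2
   vertex 2.6 2.8 0.8
  endloop
 endfacet
 facet normal -0.827 -0.385 -0.411
  outer loop
   vertex 0.6 2.4 5.2
   vertex 0.1 3.9 4.8
   vertex 2.6 2.8 0.8
  endloop
 endfacet
 facet normal -0.841 -0.382 -0.382
  outer loop
   vertex 0.6 2.4 5.2
   vertex 0.6 2.0 5.6
   vertex 0.1 3.9 4.8
  endloop
 endfacet
 facet normal -0.816 -0.408 -0.408
  outer loop
   vertex 0.6 2.4 5.2
   vertex 2.6 2.8 0.8
   vertex 0.6 2.0 5.6
  endloop
 endfacet
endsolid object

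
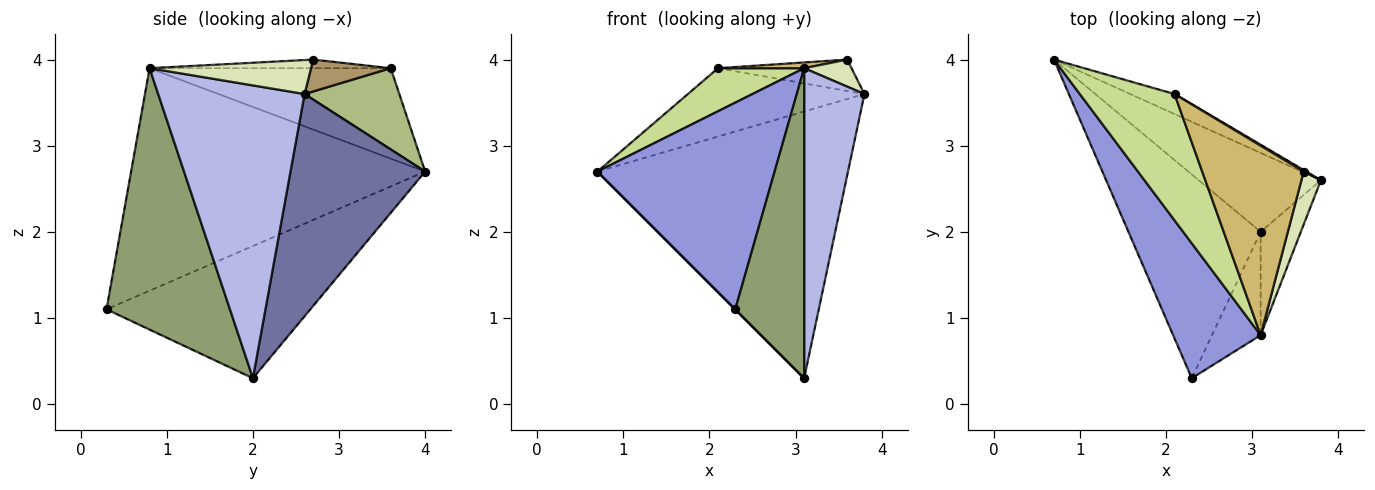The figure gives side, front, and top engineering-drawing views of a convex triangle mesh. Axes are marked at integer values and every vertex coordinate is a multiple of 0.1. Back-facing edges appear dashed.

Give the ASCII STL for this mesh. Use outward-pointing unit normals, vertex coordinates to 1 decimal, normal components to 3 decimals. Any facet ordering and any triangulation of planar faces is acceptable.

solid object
 facet normal 0.458 0.852 -0.252
  outer loop
   vertex 3.1 2.0 0.3
   vertex 0.7 4.0 2.7
   vertex 3.8 2.6 3.6
  endloop
 endfacet
 facet normal -0.707 0.000 -0.707
  outer loop
   vertex 3.1 2.0 0.3
   vertex 2.3 0.3 1.1
   vertex 0.7 4.0 2.7
  endloop
 endfacet
 facet normal -0.812 -0.489 0.319
  outer loop
   vertex 3.1 0.8 3.9
   vertex 0.7 4.0 2.7
   vertex 2.3 0.3 1.1
  endloop
 endfacet
 facet normal 0.917 -0.378 -0.126
  outer loop
   vertex 3.1 0.8 3.9
   vertex 3.1 2.0 0.3
   vertex 3.8 2.6 3.6
  endloop
 endfacet
 facet normal 0.862 -0.481 -0.160
  outer loop
   vertex 3.1 0.8 3.9
   vertex 2.3 0.3 1.1
   vertex 3.1 2.0 0.3
  endloop
 endfacet
 facet normal 0.458 0.853 -0.250
  outer loop
   vertex 2.1 3.6 3.9
   vertex 3.8 2.6 3.6
   vertex 0.7 4.0 2.7
  endloop
 endfacet
 facet normal -0.670 -0.239 0.702
  outer loop
   vertex 2.1 3.6 3.9
   vertex 0.7 4.0 2.7
   vertex 3.1 0.8 3.9
  endloop
 endfacet
 facet normal 0.841 -0.247 0.482
  outer loop
   vertex 3.6 2.7 4.0
   vertex 3.1 0.8 3.9
   vertex 3.8 2.6 3.6
  endloop
 endfacet
 facet normal 0.512 0.858 0.042
  outer loop
   vertex 3.6 2.7 4.0
   vertex 3.8 2.6 3.6
   vertex 2.1 3.6 3.9
  endloop
 endfacet
 facet normal -0.085 -0.030 0.996
  outer loop
   vertex 3.6 2.7 4.0
   vertex 2.1 3.6 3.9
   vertex 3.1 0.8 3.9
  endloop
 endfacet
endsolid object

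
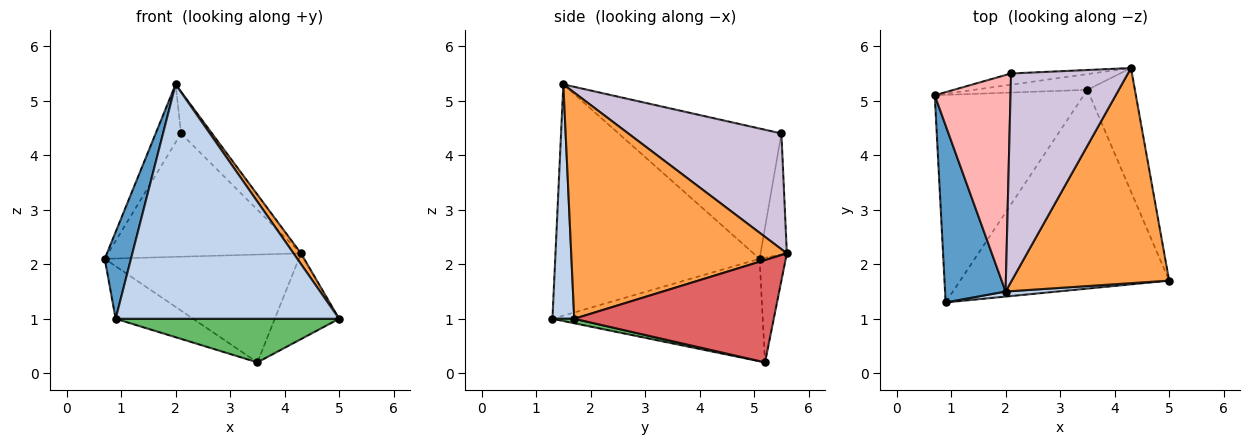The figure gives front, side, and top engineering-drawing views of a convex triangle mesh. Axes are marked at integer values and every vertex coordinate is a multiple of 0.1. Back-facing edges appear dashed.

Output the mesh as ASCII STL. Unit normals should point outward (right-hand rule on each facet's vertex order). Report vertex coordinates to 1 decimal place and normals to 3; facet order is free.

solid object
 facet normal -0.960 -0.123 0.251
  outer loop
   vertex 2.0 1.5 5.3
   vertex 0.7 5.1 2.1
   vertex 0.9 1.3 1.0
  endloop
 endfacet
 facet normal 0.097 -0.995 0.021
  outer loop
   vertex 2.0 1.5 5.3
   vertex 0.9 1.3 1.0
   vertex 5.0 1.7 1.0
  endloop
 endfacet
 facet normal 0.820 -0.028 0.571
  outer loop
   vertex 4.3 5.6 2.2
   vertex 2.0 1.5 5.3
   vertex 5.0 1.7 1.0
  endloop
 endfacet
 facet normal -0.555 0.204 -0.807
  outer loop
   vertex 3.5 5.2 0.2
   vertex 0.9 1.3 1.0
   vertex 0.7 5.1 2.1
  endloop
 endfacet
 facet normal 0.021 -0.214 -0.977
  outer loop
   vertex 3.5 5.2 0.2
   vertex 5.0 1.7 1.0
   vertex 0.9 1.3 1.0
  endloop
 endfacet
 facet normal -0.132 0.981 -0.143
  outer loop
   vertex 3.5 5.2 0.2
   vertex 0.7 5.1 2.1
   vertex 4.3 5.6 2.2
  endloop
 endfacet
 facet normal 0.870 0.281 -0.404
  outer loop
   vertex 3.5 5.2 0.2
   vertex 4.3 5.6 2.2
   vertex 5.0 1.7 1.0
  endloop
 endfacet
 facet normal -0.857 0.134 0.498
  outer loop
   vertex 2.1 5.5 4.4
   vertex 0.7 5.1 2.1
   vertex 2.0 1.5 5.3
  endloop
 endfacet
 facet normal -0.135 0.987 -0.090
  outer loop
   vertex 2.1 5.5 4.4
   vertex 4.3 5.6 2.2
   vertex 0.7 5.1 2.1
  endloop
 endfacet
 facet normal 0.697 0.141 0.703
  outer loop
   vertex 2.1 5.5 4.4
   vertex 2.0 1.5 5.3
   vertex 4.3 5.6 2.2
  endloop
 endfacet
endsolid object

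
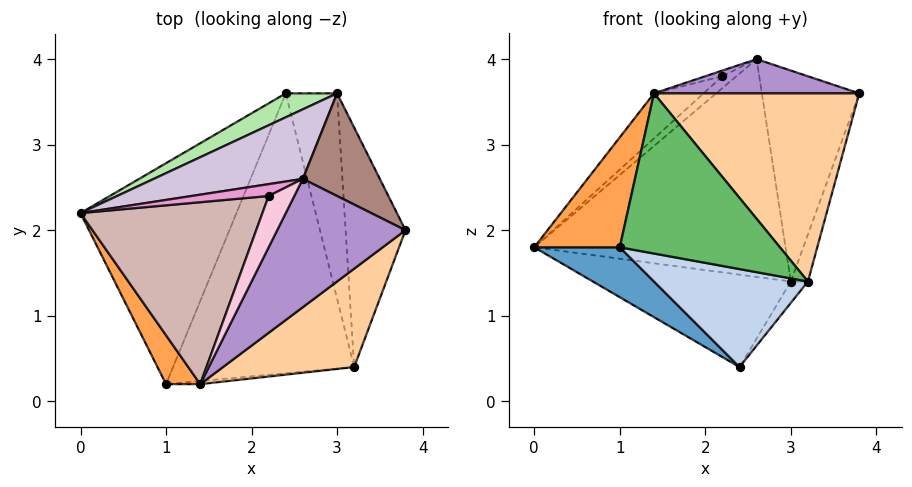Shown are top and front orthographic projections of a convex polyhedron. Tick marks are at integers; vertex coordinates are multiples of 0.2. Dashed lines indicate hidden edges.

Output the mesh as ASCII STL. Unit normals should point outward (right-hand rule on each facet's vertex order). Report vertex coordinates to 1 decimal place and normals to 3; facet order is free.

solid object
 facet normal -0.403 -0.202 -0.893
  outer loop
   vertex 2.4 3.6 0.4
   vertex 1.0 0.2 1.8
   vertex 0.0 2.2 1.8
  endloop
 endfacet
 facet normal -0.140 -0.327 -0.935
  outer loop
   vertex 3.2 0.4 1.4
   vertex 1.0 0.2 1.8
   vertex 2.4 3.6 0.4
  endloop
 endfacet
 facet normal -0.877 -0.439 0.195
  outer loop
   vertex 1.4 0.2 3.6
   vertex 0.0 2.2 1.8
   vertex 1.0 0.2 1.8
  endloop
 endfacet
 facet normal 0.554 -0.738 0.386
  outer loop
   vertex 1.4 0.2 3.6
   vertex 3.2 0.4 1.4
   vertex 3.8 2.0 3.6
  endloop
 endfacet
 facet normal 0.087 -0.996 -0.019
  outer loop
   vertex 1.4 0.2 3.6
   vertex 1.0 0.2 1.8
   vertex 3.2 0.4 1.4
  endloop
 endfacet
 facet normal -0.386 0.893 0.232
  outer loop
   vertex 3.0 3.6 1.4
   vertex 2.4 3.6 0.4
   vertex 0.0 2.2 1.8
  endloop
 endfacet
 facet normal 0.951 0.059 -0.303
  outer loop
   vertex 3.0 3.6 1.4
   vertex 3.8 2.0 3.6
   vertex 3.2 0.4 1.4
  endloop
 endfacet
 facet normal 0.856 0.054 -0.514
  outer loop
   vertex 3.0 3.6 1.4
   vertex 3.2 0.4 1.4
   vertex 2.4 3.6 0.4
  endloop
 endfacet
 facet normal 0.190 -0.253 0.949
  outer loop
   vertex 2.6 2.6 4.0
   vertex 1.4 0.2 3.6
   vertex 3.8 2.0 3.6
  endloop
 endfacet
 facet normal -0.375 0.883 0.282
  outer loop
   vertex 2.6 2.6 4.0
   vertex 3.0 3.6 1.4
   vertex 0.0 2.2 1.8
  endloop
 endfacet
 facet normal 0.512 0.773 0.376
  outer loop
   vertex 2.6 2.6 4.0
   vertex 3.8 2.0 3.6
   vertex 3.0 3.6 1.4
  endloop
 endfacet
 facet normal -0.671 0.178 0.720
  outer loop
   vertex 2.2 2.4 3.8
   vertex 0.0 2.2 1.8
   vertex 1.4 0.2 3.6
  endloop
 endfacet
 facet normal -0.577 0.577 0.577
  outer loop
   vertex 2.2 2.4 3.8
   vertex 2.6 2.6 4.0
   vertex 0.0 2.2 1.8
  endloop
 endfacet
 facet normal -0.483 0.097 0.870
  outer loop
   vertex 2.2 2.4 3.8
   vertex 1.4 0.2 3.6
   vertex 2.6 2.6 4.0
  endloop
 endfacet
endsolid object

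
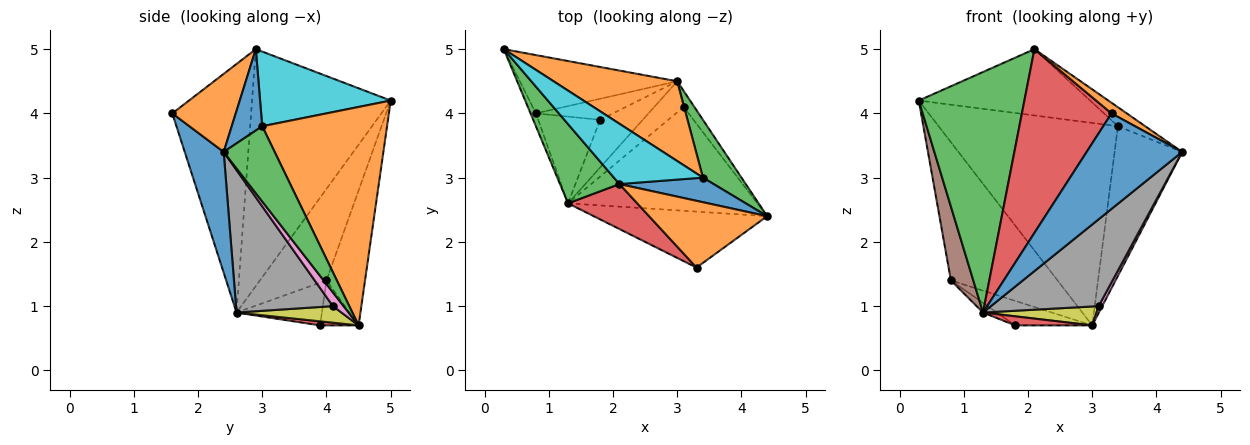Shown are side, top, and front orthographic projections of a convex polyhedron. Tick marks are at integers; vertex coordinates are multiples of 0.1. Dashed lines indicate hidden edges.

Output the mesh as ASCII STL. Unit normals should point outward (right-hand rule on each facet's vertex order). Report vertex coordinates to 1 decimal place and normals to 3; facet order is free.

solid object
 facet normal 0.332 -0.814 -0.477
  outer loop
   vertex 1.3 2.6 0.9
   vertex 4.4 2.4 3.4
   vertex 3.3 1.6 4.0
  endloop
 endfacet
 facet normal 0.547 -0.131 0.827
  outer loop
   vertex 2.1 2.9 5.0
   vertex 3.3 1.6 4.0
   vertex 4.4 2.4 3.4
  endloop
 endfacet
 facet normal -0.780 -0.594 0.196
  outer loop
   vertex 2.1 2.9 5.0
   vertex 0.3 5.0 4.2
   vertex 1.3 2.6 0.9
  endloop
 endfacet
 facet normal -0.649 -0.739 0.181
  outer loop
   vertex 2.1 2.9 5.0
   vertex 1.3 2.6 0.9
   vertex 3.3 1.6 4.0
  endloop
 endfacet
 facet normal -0.316 0.874 -0.369
  outer loop
   vertex 0.8 4.0 1.4
   vertex 0.3 5.0 4.2
   vertex 3.0 4.5 0.7
  endloop
 endfacet
 facet normal -0.946 -0.318 -0.055
  outer loop
   vertex 0.8 4.0 1.4
   vertex 1.3 2.6 0.9
   vertex 0.3 5.0 4.2
  endloop
 endfacet
 facet normal 0.763 -0.254 -0.594
  outer loop
   vertex 3.1 4.1 1.0
   vertex 3.0 4.5 0.7
   vertex 4.4 2.4 3.4
  endloop
 endfacet
 facet normal 0.500 -0.556 -0.664
  outer loop
   vertex 3.1 4.1 1.0
   vertex 4.4 2.4 3.4
   vertex 1.3 2.6 0.9
  endloop
 endfacet
 facet normal 0.433 -0.469 -0.770
  outer loop
   vertex 3.1 4.1 1.0
   vertex 1.3 2.6 0.9
   vertex 3.0 4.5 0.7
  endloop
 endfacet
 facet normal 0.491 0.644 0.586
  outer loop
   vertex 3.4 3.0 3.8
   vertex 0.3 5.0 4.2
   vertex 2.1 2.9 5.0
  endloop
 endfacet
 facet normal 0.564 0.505 0.653
  outer loop
   vertex 3.4 3.0 3.8
   vertex 2.1 2.9 5.0
   vertex 4.4 2.4 3.4
  endloop
 endfacet
 facet normal 0.544 0.781 0.308
  outer loop
   vertex 3.4 3.0 3.8
   vertex 3.0 4.5 0.7
   vertex 0.3 5.0 4.2
  endloop
 endfacet
 facet normal 0.576 0.763 0.295
  outer loop
   vertex 3.4 3.0 3.8
   vertex 4.4 2.4 3.4
   vertex 3.0 4.5 0.7
  endloop
 endfacet
 facet normal 0.093 -0.186 -0.978
  outer loop
   vertex 1.8 3.9 0.7
   vertex 3.0 4.5 0.7
   vertex 1.3 2.6 0.9
  endloop
 endfacet
 facet normal -0.355 0.710 -0.608
  outer loop
   vertex 1.8 3.9 0.7
   vertex 0.8 4.0 1.4
   vertex 3.0 4.5 0.7
  endloop
 endfacet
 facet normal -0.565 0.091 -0.820
  outer loop
   vertex 1.8 3.9 0.7
   vertex 1.3 2.6 0.9
   vertex 0.8 4.0 1.4
  endloop
 endfacet
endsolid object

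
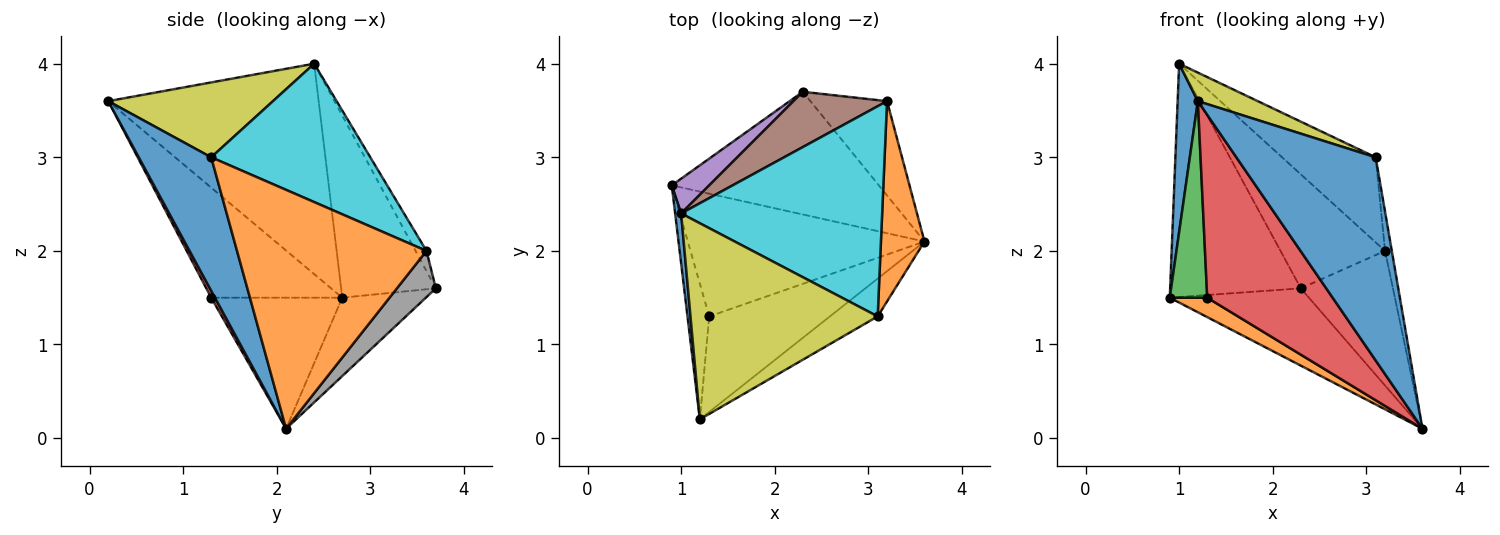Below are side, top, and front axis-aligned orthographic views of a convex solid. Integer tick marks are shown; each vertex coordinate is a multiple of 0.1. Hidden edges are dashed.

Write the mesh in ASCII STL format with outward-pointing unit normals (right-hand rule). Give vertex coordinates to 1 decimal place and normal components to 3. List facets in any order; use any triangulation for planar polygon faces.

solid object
 facet normal -0.995 -0.096 0.028
  outer loop
   vertex 1.0 2.4 4.0
   vertex 0.9 2.7 1.5
   vertex 1.2 0.2 3.6
  endloop
 endfacet
 facet normal -0.480 -0.137 -0.867
  outer loop
   vertex 1.3 1.3 1.5
   vertex 0.9 2.7 1.5
   vertex 3.6 2.1 0.1
  endloop
 endfacet
 facet normal -0.945 -0.270 -0.186
  outer loop
   vertex 1.3 1.3 1.5
   vertex 1.2 0.2 3.6
   vertex 0.9 2.7 1.5
  endloop
 endfacet
 facet normal 0.026 -0.886 -0.463
  outer loop
   vertex 1.3 1.3 1.5
   vertex 3.6 2.1 0.1
   vertex 1.2 0.2 3.6
  endloop
 endfacet
 facet normal -0.583 0.804 0.120
  outer loop
   vertex 2.3 3.7 1.6
   vertex 0.9 2.7 1.5
   vertex 1.0 2.4 4.0
  endloop
 endfacet
 facet normal -0.094 0.896 0.435
  outer loop
   vertex 2.3 3.7 1.6
   vertex 1.0 2.4 4.0
   vertex 3.2 3.6 2.0
  endloop
 endfacet
 facet normal -0.305 0.508 -0.806
  outer loop
   vertex 2.3 3.7 1.6
   vertex 3.6 2.1 0.1
   vertex 0.9 2.7 1.5
  endloop
 endfacet
 facet normal 0.327 0.774 -0.542
  outer loop
   vertex 2.3 3.7 1.6
   vertex 3.2 3.6 2.0
   vertex 3.6 2.1 0.1
  endloop
 endfacet
 facet normal 0.368 -0.134 0.920
  outer loop
   vertex 3.1 1.3 3.0
   vertex 1.0 2.4 4.0
   vertex 1.2 0.2 3.6
  endloop
 endfacet
 facet normal 0.538 0.316 0.781
  outer loop
   vertex 3.1 1.3 3.0
   vertex 3.2 3.6 2.0
   vertex 1.0 2.4 4.0
  endloop
 endfacet
 facet normal 0.455 -0.875 -0.163
  outer loop
   vertex 3.1 1.3 3.0
   vertex 1.2 0.2 3.6
   vertex 3.6 2.1 0.1
  endloop
 endfacet
 facet normal 0.983 0.035 0.179
  outer loop
   vertex 3.1 1.3 3.0
   vertex 3.6 2.1 0.1
   vertex 3.2 3.6 2.0
  endloop
 endfacet
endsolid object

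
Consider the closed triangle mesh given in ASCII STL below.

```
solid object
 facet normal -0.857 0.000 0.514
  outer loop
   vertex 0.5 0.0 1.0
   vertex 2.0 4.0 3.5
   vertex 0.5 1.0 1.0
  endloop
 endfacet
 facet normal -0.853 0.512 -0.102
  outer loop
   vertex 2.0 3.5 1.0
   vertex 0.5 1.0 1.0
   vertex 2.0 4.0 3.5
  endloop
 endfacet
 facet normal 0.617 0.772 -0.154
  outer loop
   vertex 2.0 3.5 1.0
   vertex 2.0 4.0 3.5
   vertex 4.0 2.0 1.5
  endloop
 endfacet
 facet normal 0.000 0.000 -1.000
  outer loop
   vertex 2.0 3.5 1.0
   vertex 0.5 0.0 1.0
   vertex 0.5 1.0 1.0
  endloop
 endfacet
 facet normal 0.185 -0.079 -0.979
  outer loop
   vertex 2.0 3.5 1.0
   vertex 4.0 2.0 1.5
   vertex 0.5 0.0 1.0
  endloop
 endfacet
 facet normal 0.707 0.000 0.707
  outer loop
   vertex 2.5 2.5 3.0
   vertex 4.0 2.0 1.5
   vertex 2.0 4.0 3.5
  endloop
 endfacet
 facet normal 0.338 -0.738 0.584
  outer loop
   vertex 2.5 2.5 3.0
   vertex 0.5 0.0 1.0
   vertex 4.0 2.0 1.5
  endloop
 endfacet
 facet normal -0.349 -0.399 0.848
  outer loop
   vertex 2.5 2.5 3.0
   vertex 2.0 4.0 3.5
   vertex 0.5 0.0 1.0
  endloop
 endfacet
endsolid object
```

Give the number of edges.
12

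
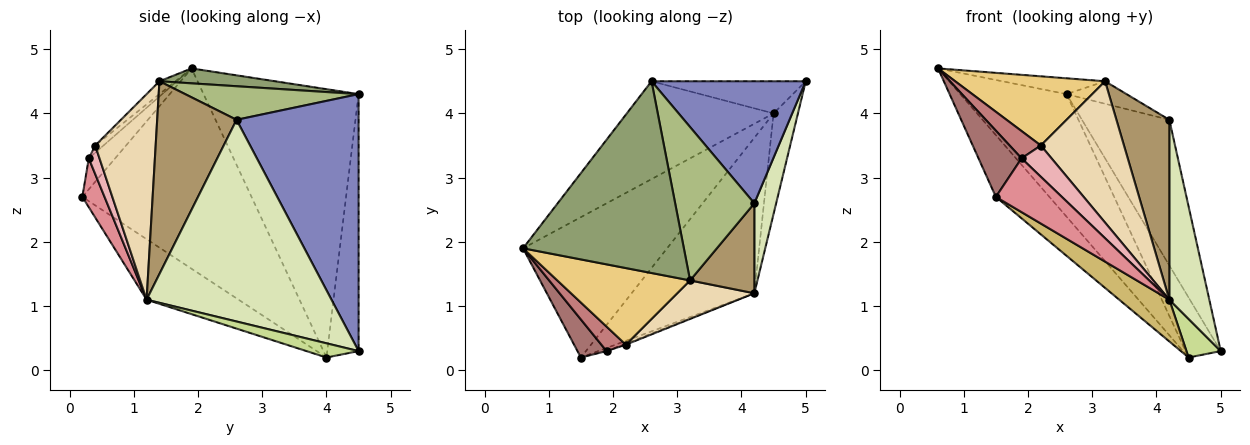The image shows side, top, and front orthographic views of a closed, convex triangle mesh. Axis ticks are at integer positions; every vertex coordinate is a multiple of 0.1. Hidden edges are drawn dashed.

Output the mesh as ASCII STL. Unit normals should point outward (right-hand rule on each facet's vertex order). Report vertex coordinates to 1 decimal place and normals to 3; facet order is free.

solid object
 facet normal -0.786 0.249 -0.565
  outer loop
   vertex 4.5 4.0 0.2
   vertex 1.5 0.2 2.7
   vertex 0.6 1.9 4.7
  endloop
 endfacet
 facet normal 0.731 0.523 0.438
  outer loop
   vertex 2.6 4.5 4.3
   vertex 4.2 2.6 3.9
   vertex 5.0 4.5 0.3
  endloop
 endfacet
 facet normal -0.752 0.515 -0.411
  outer loop
   vertex 2.6 4.5 4.3
   vertex 4.5 4.0 0.2
   vertex 0.6 1.9 4.7
  endloop
 endfacet
 facet normal -0.618 0.693 -0.371
  outer loop
   vertex 2.6 4.5 4.3
   vertex 5.0 4.5 0.3
   vertex 4.5 4.0 0.2
  endloop
 endfacet
 facet normal 0.092 0.082 0.992
  outer loop
   vertex 3.2 1.4 4.5
   vertex 2.6 4.5 4.3
   vertex 0.6 1.9 4.7
  endloop
 endfacet
 facet normal 0.387 0.134 0.912
  outer loop
   vertex 3.2 1.4 4.5
   vertex 4.2 2.6 3.9
   vertex 2.6 4.5 4.3
  endloop
 endfacet
 facet normal 0.479 -0.315 -0.820
  outer loop
   vertex 4.2 1.2 1.1
   vertex 4.5 4.0 0.2
   vertex 5.0 4.5 0.3
  endloop
 endfacet
 facet normal 0.972 -0.210 0.105
  outer loop
   vertex 4.2 1.2 1.1
   vertex 5.0 4.5 0.3
   vertex 4.2 2.6 3.9
  endloop
 endfacet
 facet normal 0.802 -0.535 0.267
  outer loop
   vertex 4.2 1.2 1.1
   vertex 4.2 2.6 3.9
   vertex 3.2 1.4 4.5
  endloop
 endfacet
 facet normal -0.430 -0.234 -0.872
  outer loop
   vertex 4.2 1.2 1.1
   vertex 1.5 0.2 2.7
   vertex 4.5 4.0 0.2
  endloop
 endfacet
 facet normal -0.072 -0.669 0.740
  outer loop
   vertex 2.2 0.4 3.5
   vertex 3.2 1.4 4.5
   vertex 0.6 1.9 4.7
  endloop
 endfacet
 facet normal 0.574 -0.790 0.215
  outer loop
   vertex 2.2 0.4 3.5
   vertex 4.2 1.2 1.1
   vertex 3.2 1.4 4.5
  endloop
 endfacet
 facet normal -0.469 -0.766 0.440
  outer loop
   vertex 1.9 0.3 3.3
   vertex 0.6 1.9 4.7
   vertex 1.5 0.2 2.7
  endloop
 endfacet
 facet normal -0.193 -0.730 0.655
  outer loop
   vertex 1.9 0.3 3.3
   vertex 2.2 0.4 3.5
   vertex 0.6 1.9 4.7
  endloop
 endfacet
 facet normal 0.318 -0.946 -0.054
  outer loop
   vertex 1.9 0.3 3.3
   vertex 1.5 0.2 2.7
   vertex 4.2 1.2 1.1
  endloop
 endfacet
 facet normal 0.336 -0.941 -0.034
  outer loop
   vertex 1.9 0.3 3.3
   vertex 4.2 1.2 1.1
   vertex 2.2 0.4 3.5
  endloop
 endfacet
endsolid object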